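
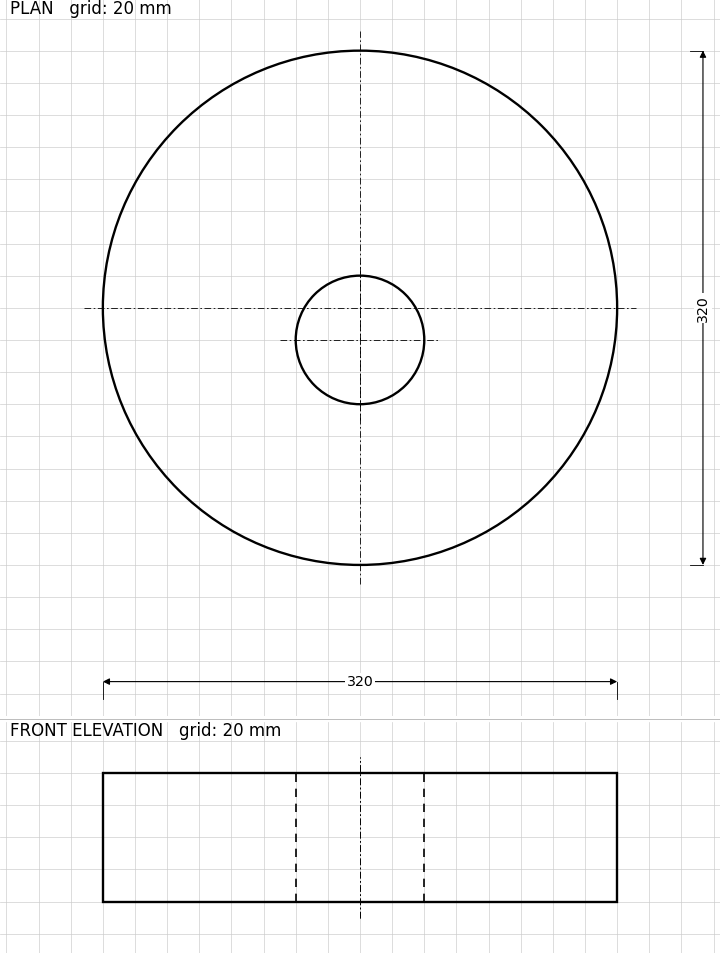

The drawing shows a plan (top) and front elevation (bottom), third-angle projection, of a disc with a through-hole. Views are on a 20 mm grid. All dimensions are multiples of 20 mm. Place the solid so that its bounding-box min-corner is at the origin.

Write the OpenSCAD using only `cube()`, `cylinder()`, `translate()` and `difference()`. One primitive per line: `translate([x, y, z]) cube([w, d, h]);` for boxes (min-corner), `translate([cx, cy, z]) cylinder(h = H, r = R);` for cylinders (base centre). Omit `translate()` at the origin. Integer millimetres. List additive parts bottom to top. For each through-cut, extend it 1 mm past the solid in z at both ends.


difference() {
  translate([160, 160, 0]) cylinder(h = 80, r = 160);
  translate([160, 140, -1]) cylinder(h = 82, r = 40);
}


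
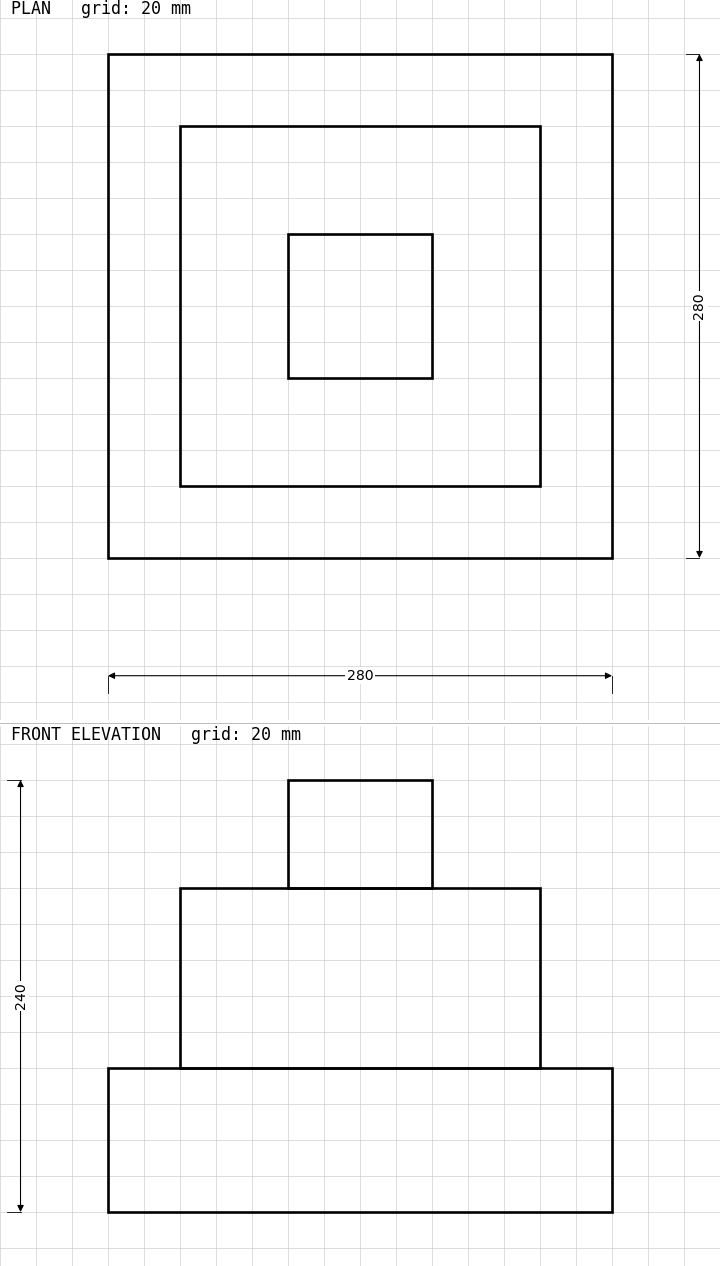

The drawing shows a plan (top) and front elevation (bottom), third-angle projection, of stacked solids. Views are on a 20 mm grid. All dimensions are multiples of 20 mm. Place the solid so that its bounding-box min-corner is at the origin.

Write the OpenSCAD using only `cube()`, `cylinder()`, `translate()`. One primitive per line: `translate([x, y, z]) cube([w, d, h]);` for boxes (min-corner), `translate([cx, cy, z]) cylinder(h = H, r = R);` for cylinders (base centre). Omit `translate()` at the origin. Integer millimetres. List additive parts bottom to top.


cube([280, 280, 80]);
translate([40, 40, 80]) cube([200, 200, 100]);
translate([100, 100, 180]) cube([80, 80, 60]);


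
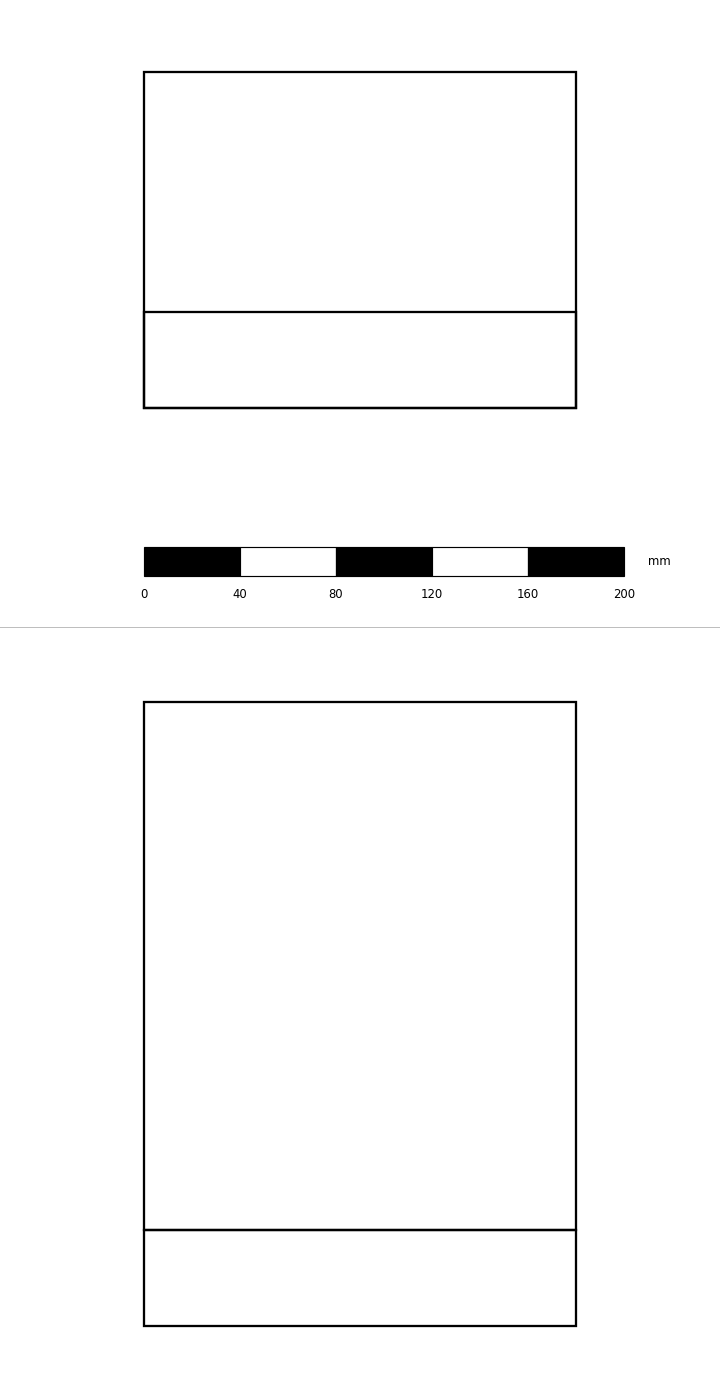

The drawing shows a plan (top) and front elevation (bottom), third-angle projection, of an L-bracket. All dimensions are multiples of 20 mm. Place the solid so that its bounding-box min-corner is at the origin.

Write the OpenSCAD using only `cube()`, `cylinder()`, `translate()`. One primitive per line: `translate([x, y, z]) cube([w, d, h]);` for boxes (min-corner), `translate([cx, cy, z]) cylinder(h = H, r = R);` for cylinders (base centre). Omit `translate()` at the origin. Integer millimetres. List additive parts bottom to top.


cube([180, 140, 40]);
translate([0, 0, 40]) cube([180, 40, 220]);


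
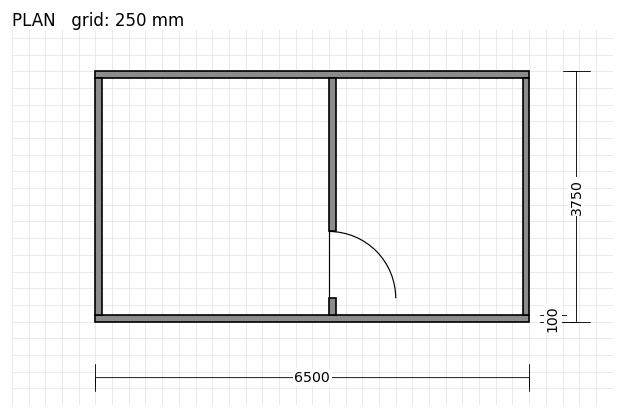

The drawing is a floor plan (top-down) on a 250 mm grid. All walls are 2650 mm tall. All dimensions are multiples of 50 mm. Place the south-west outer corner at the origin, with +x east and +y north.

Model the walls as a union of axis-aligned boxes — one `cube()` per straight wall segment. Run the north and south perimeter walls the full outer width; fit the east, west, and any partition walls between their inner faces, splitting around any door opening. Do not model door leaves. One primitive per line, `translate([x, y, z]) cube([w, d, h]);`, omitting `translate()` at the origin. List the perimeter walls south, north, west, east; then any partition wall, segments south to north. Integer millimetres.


cube([6500, 100, 2650]);
translate([0, 3650, 0]) cube([6500, 100, 2650]);
translate([0, 100, 0]) cube([100, 3550, 2650]);
translate([6400, 100, 0]) cube([100, 3550, 2650]);
translate([3500, 100, 0]) cube([100, 250, 2650]);
translate([3500, 1350, 0]) cube([100, 2300, 2650]);


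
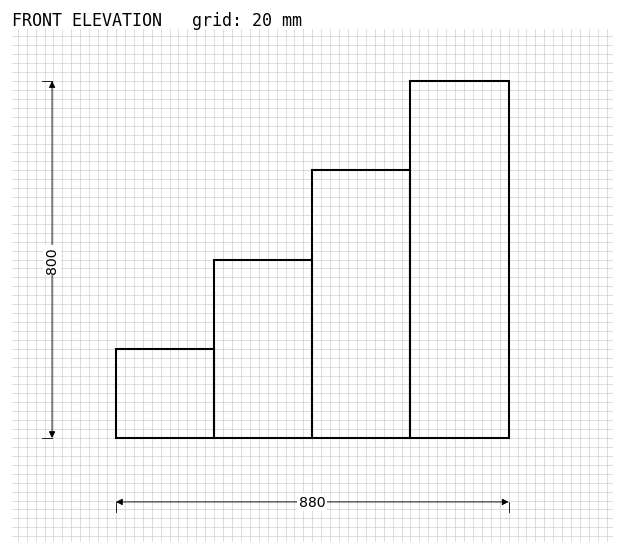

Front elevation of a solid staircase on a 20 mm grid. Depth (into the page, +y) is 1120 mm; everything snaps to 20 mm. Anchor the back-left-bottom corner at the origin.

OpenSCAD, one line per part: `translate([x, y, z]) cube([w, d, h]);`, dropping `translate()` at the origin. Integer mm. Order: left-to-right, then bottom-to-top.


cube([220, 1120, 200]);
translate([220, 0, 0]) cube([220, 1120, 400]);
translate([440, 0, 0]) cube([220, 1120, 600]);
translate([660, 0, 0]) cube([220, 1120, 800]);


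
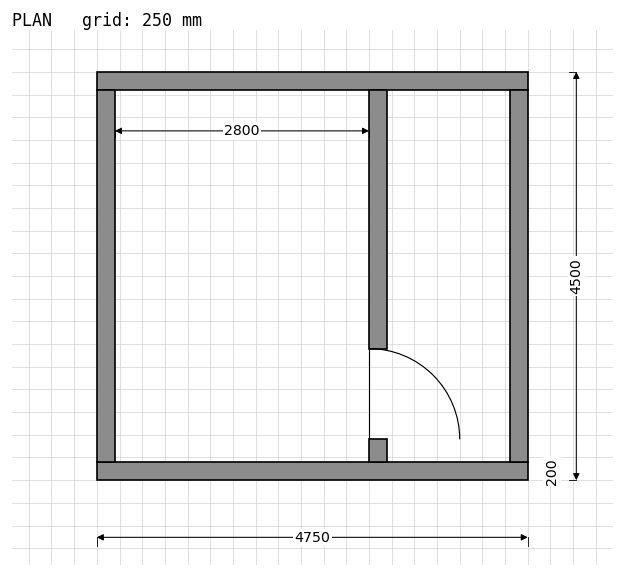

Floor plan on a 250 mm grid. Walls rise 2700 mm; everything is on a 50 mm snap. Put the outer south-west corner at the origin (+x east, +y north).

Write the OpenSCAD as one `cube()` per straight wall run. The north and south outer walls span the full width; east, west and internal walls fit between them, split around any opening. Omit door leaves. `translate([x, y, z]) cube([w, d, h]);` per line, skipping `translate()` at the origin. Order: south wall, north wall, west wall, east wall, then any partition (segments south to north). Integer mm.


cube([4750, 200, 2700]);
translate([0, 4300, 0]) cube([4750, 200, 2700]);
translate([0, 200, 0]) cube([200, 4100, 2700]);
translate([4550, 200, 0]) cube([200, 4100, 2700]);
translate([3000, 200, 0]) cube([200, 250, 2700]);
translate([3000, 1450, 0]) cube([200, 2850, 2700]);


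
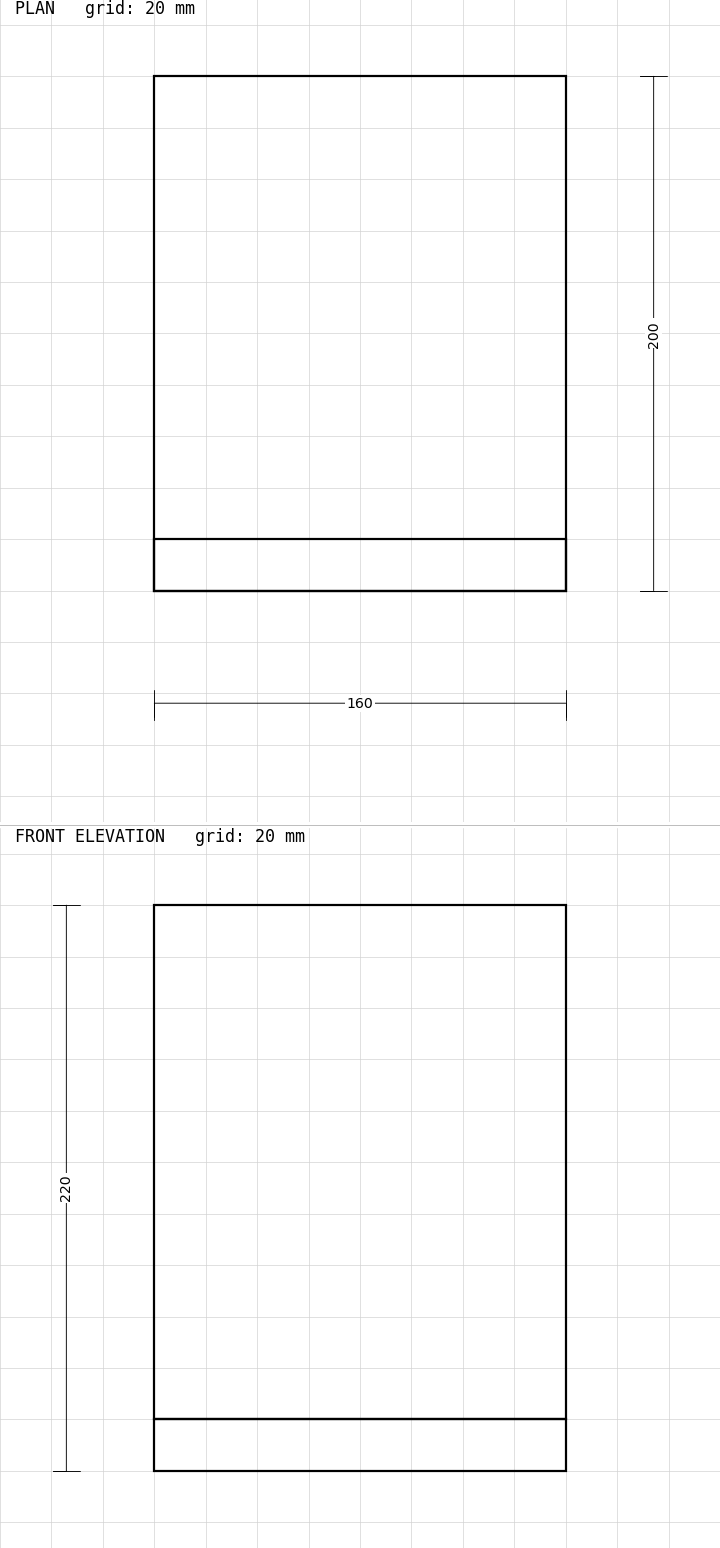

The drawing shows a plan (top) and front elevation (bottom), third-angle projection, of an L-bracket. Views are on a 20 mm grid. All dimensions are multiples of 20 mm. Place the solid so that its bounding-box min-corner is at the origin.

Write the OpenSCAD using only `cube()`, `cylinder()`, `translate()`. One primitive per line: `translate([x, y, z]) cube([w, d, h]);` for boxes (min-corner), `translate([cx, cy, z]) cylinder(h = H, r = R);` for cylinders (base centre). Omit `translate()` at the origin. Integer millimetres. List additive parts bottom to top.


cube([160, 200, 20]);
translate([0, 0, 20]) cube([160, 20, 200]);


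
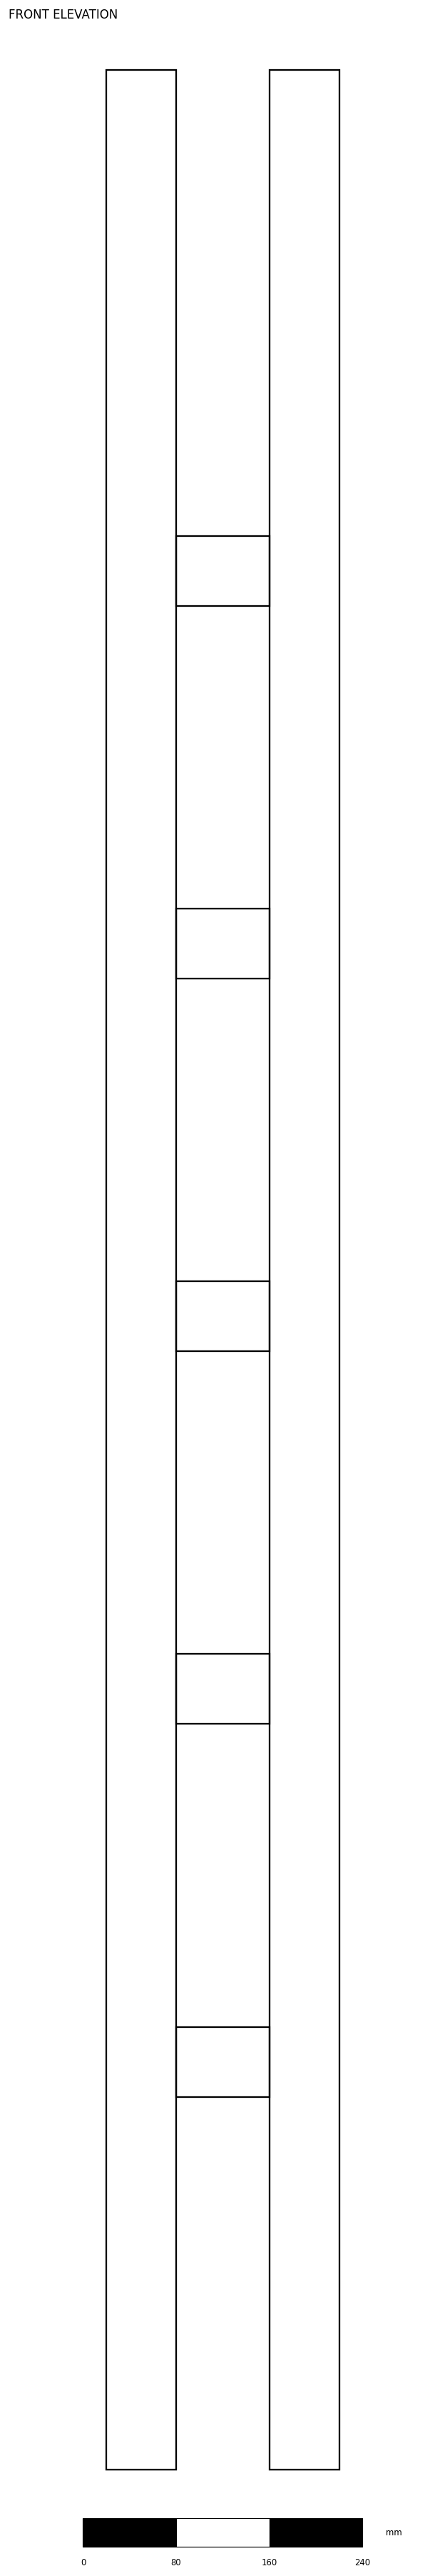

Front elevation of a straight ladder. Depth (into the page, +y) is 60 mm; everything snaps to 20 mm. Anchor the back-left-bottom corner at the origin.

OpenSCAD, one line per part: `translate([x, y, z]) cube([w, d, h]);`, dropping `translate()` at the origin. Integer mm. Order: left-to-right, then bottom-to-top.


cube([60, 60, 2060]);
translate([60, 0, 320]) cube([80, 60, 60]);
translate([60, 0, 640]) cube([80, 60, 60]);
translate([60, 0, 960]) cube([80, 60, 60]);
translate([60, 0, 1280]) cube([80, 60, 60]);
translate([60, 0, 1600]) cube([80, 60, 60]);
translate([140, 0, 0]) cube([60, 60, 2060]);


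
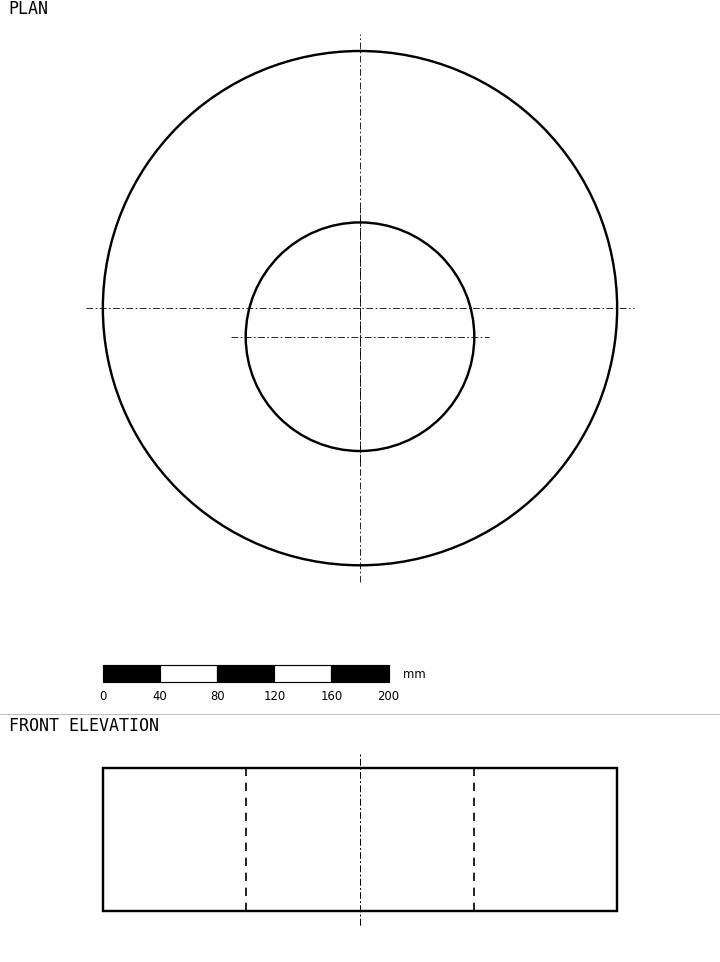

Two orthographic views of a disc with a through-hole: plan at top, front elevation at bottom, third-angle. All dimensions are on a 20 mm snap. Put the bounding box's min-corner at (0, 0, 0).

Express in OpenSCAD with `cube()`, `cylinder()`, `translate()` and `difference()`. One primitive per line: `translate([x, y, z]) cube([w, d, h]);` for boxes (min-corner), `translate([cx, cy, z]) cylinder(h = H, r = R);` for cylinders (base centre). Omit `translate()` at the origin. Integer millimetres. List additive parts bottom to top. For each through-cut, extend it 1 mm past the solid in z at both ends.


difference() {
  translate([180, 180, 0]) cylinder(h = 100, r = 180);
  translate([180, 160, -1]) cylinder(h = 102, r = 80);
}


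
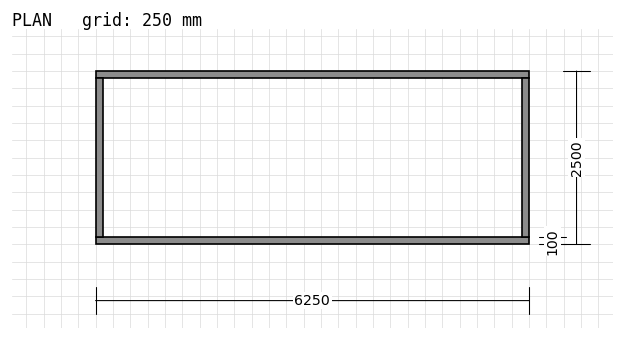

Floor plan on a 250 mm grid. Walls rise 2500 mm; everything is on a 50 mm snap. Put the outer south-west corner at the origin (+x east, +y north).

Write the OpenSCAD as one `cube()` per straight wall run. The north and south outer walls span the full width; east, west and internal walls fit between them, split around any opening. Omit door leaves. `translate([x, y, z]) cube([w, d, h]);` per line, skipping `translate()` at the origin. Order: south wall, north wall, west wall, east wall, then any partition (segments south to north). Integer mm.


cube([6250, 100, 2500]);
translate([0, 2400, 0]) cube([6250, 100, 2500]);
translate([0, 100, 0]) cube([100, 2300, 2500]);
translate([6150, 100, 0]) cube([100, 2300, 2500]);


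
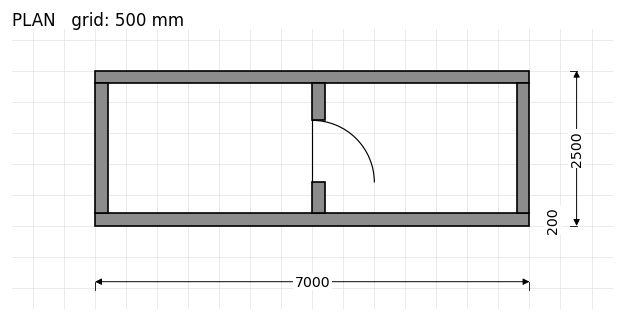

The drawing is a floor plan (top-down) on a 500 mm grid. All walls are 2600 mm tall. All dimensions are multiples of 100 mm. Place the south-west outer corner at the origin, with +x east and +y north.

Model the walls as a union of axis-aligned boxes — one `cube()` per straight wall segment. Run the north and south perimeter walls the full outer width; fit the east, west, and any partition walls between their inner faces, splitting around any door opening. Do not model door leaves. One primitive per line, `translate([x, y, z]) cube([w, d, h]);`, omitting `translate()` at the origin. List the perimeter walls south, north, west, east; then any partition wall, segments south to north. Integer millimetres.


cube([7000, 200, 2600]);
translate([0, 2300, 0]) cube([7000, 200, 2600]);
translate([0, 200, 0]) cube([200, 2100, 2600]);
translate([6800, 200, 0]) cube([200, 2100, 2600]);
translate([3500, 200, 0]) cube([200, 500, 2600]);
translate([3500, 1700, 0]) cube([200, 600, 2600]);


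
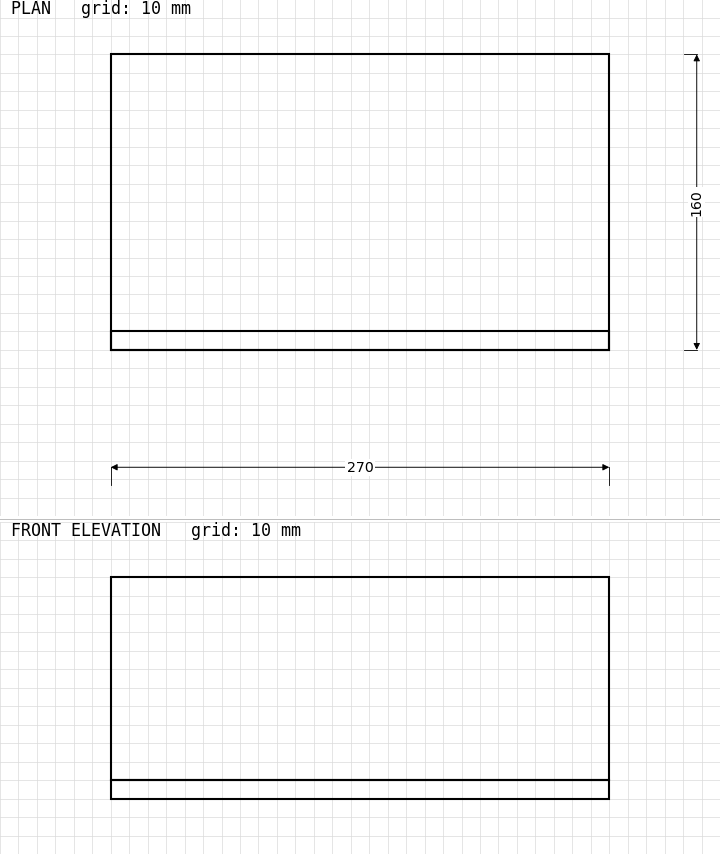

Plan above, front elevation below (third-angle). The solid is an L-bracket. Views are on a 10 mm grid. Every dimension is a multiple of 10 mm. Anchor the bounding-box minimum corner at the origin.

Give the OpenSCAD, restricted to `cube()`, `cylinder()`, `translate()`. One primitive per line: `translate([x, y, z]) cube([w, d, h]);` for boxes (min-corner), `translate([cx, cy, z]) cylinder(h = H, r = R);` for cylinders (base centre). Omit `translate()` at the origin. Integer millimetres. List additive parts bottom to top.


cube([270, 160, 10]);
translate([0, 0, 10]) cube([270, 10, 110]);


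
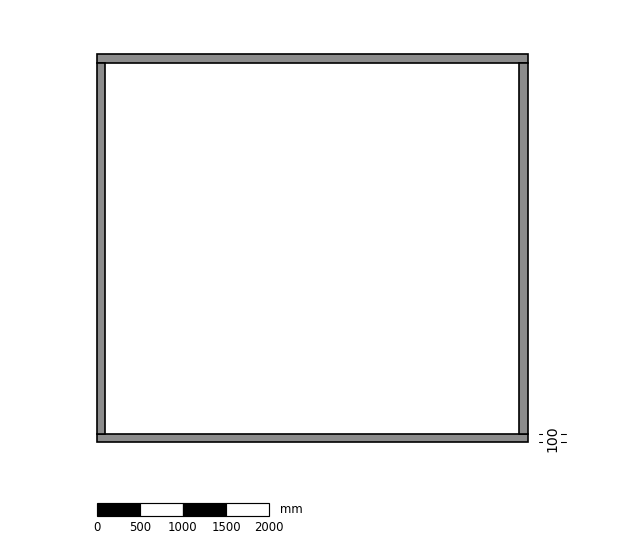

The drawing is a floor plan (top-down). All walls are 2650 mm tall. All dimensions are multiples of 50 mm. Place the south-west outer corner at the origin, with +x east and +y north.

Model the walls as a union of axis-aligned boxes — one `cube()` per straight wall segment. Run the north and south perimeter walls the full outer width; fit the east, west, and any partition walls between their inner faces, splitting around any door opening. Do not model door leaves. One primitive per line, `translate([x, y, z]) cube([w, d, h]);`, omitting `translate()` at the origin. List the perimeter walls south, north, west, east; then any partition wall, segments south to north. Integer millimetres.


cube([5000, 100, 2650]);
translate([0, 4400, 0]) cube([5000, 100, 2650]);
translate([0, 100, 0]) cube([100, 4300, 2650]);
translate([4900, 100, 0]) cube([100, 4300, 2650]);


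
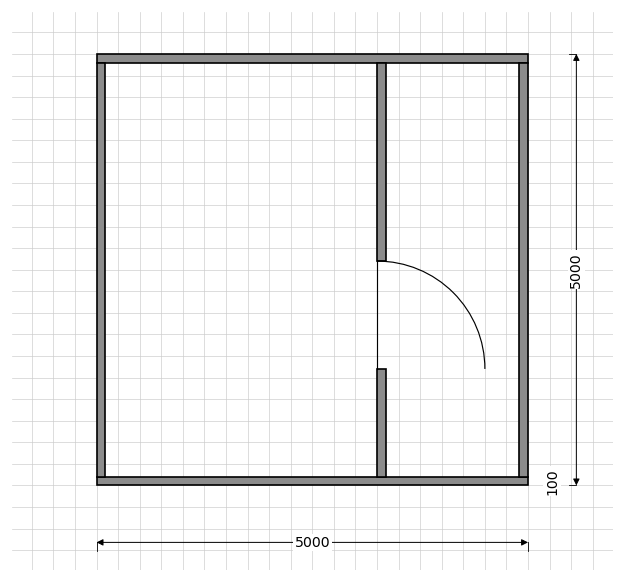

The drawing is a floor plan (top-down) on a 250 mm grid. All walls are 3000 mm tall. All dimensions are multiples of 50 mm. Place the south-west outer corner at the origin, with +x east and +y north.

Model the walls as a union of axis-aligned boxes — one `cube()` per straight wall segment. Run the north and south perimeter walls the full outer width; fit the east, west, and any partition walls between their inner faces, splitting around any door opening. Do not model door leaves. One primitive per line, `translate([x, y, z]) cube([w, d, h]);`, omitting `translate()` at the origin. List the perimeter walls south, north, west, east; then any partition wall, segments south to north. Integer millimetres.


cube([5000, 100, 3000]);
translate([0, 4900, 0]) cube([5000, 100, 3000]);
translate([0, 100, 0]) cube([100, 4800, 3000]);
translate([4900, 100, 0]) cube([100, 4800, 3000]);
translate([3250, 100, 0]) cube([100, 1250, 3000]);
translate([3250, 2600, 0]) cube([100, 2300, 3000]);


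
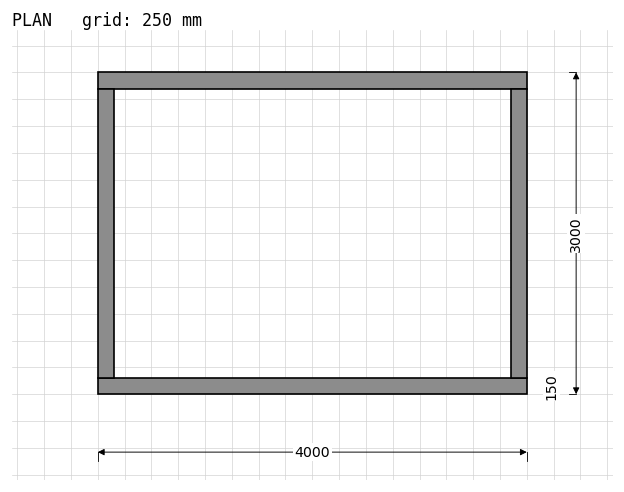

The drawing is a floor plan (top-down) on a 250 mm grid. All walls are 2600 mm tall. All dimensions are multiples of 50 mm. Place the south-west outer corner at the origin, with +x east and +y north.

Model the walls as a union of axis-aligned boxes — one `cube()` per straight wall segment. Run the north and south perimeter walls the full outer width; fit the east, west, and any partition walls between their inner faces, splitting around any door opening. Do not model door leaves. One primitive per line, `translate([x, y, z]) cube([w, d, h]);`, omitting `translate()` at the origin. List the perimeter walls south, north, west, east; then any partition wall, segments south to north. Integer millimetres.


cube([4000, 150, 2600]);
translate([0, 2850, 0]) cube([4000, 150, 2600]);
translate([0, 150, 0]) cube([150, 2700, 2600]);
translate([3850, 150, 0]) cube([150, 2700, 2600]);


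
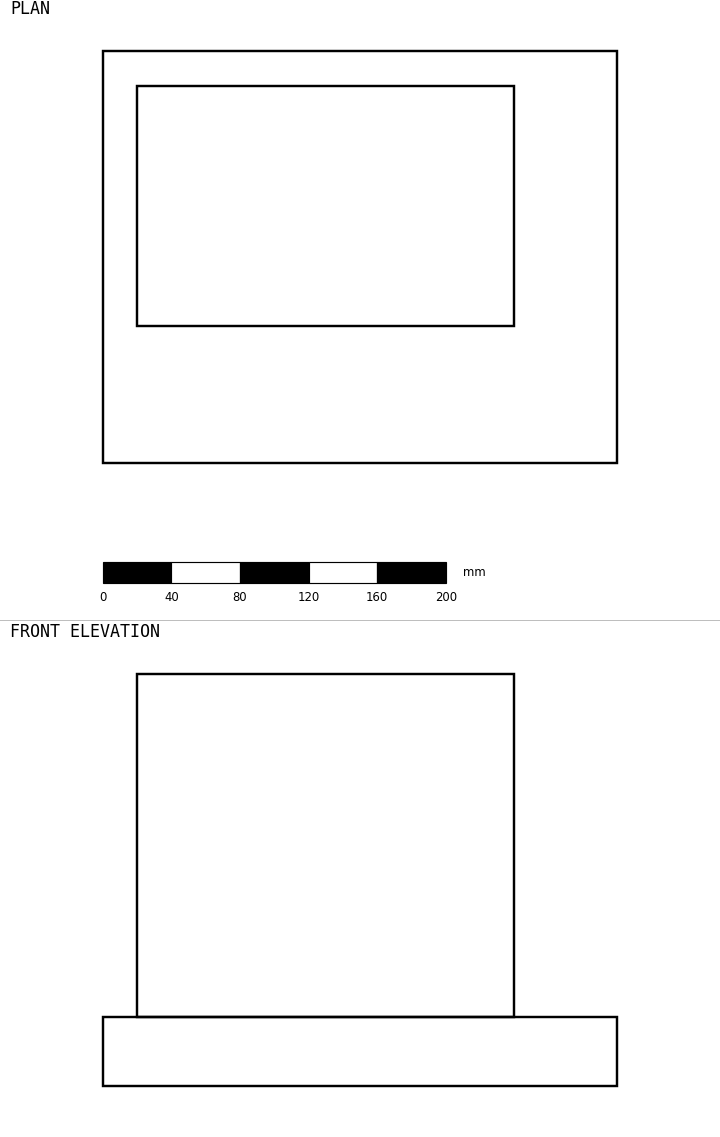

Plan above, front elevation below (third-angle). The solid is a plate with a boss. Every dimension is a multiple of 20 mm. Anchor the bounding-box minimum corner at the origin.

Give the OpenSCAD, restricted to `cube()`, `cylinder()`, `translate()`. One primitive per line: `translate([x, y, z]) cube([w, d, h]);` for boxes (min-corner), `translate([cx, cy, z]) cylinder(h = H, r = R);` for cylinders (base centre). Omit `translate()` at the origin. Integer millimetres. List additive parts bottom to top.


cube([300, 240, 40]);
translate([20, 80, 40]) cube([220, 140, 200]);


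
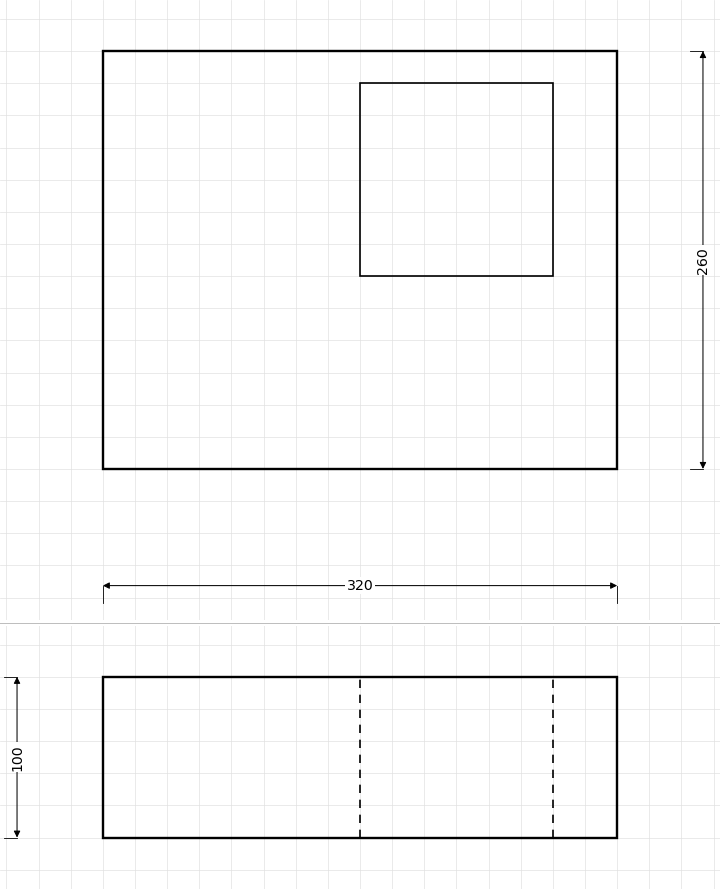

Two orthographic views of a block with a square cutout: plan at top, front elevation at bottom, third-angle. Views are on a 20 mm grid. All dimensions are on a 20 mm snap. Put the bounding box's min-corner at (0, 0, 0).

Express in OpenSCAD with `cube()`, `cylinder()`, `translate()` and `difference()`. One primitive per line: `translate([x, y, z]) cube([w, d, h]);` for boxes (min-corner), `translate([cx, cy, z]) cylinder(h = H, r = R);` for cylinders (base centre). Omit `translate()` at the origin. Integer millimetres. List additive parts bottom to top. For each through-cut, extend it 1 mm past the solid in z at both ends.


difference() {
  cube([320, 260, 100]);
  translate([160, 120, -1]) cube([120, 120, 102]);
}


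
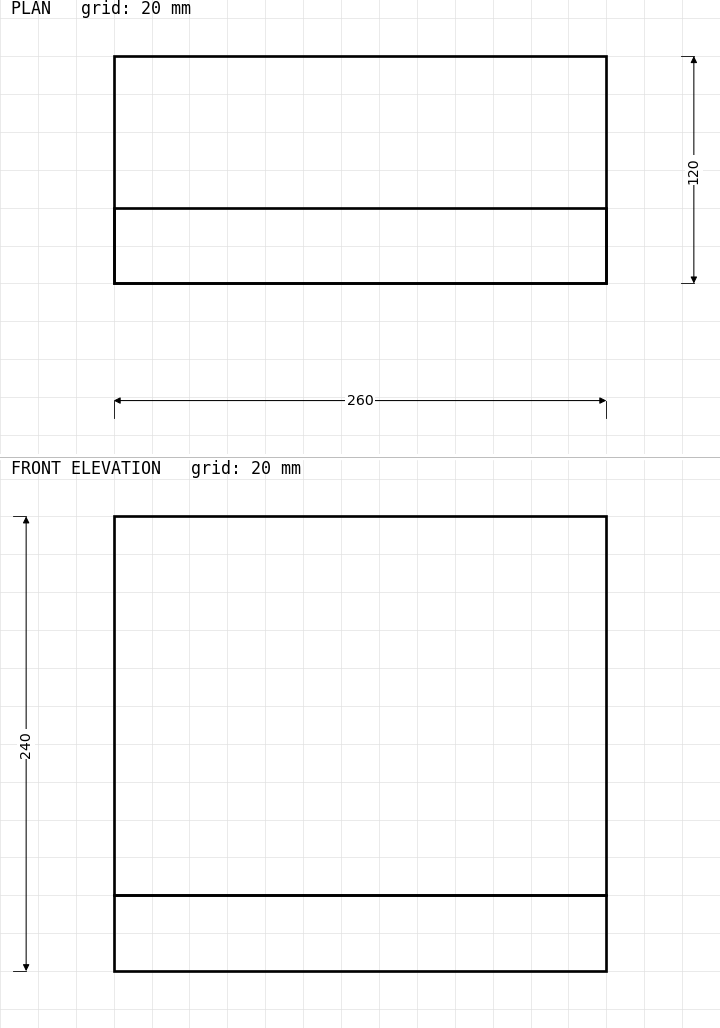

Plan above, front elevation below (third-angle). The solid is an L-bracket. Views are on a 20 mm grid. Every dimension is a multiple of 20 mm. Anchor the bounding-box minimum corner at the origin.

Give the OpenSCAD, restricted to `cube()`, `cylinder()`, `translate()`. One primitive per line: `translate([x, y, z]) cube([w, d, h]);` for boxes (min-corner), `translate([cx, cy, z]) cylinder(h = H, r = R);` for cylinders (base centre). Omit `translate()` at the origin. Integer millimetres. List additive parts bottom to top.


cube([260, 120, 40]);
translate([0, 0, 40]) cube([260, 40, 200]);


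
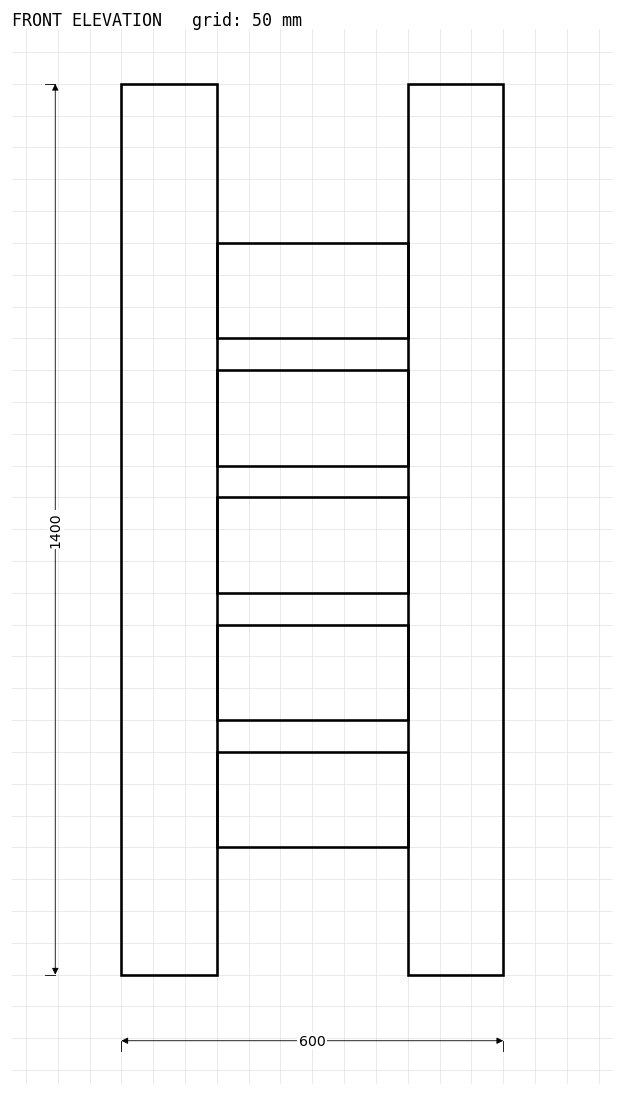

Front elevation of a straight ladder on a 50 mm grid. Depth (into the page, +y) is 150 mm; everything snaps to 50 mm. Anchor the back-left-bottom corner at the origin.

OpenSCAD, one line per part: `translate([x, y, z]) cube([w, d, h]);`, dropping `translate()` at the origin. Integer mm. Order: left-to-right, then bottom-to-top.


cube([150, 150, 1400]);
translate([150, 0, 200]) cube([300, 150, 150]);
translate([150, 0, 400]) cube([300, 150, 150]);
translate([150, 0, 600]) cube([300, 150, 150]);
translate([150, 0, 800]) cube([300, 150, 150]);
translate([150, 0, 1000]) cube([300, 150, 150]);
translate([450, 0, 0]) cube([150, 150, 1400]);


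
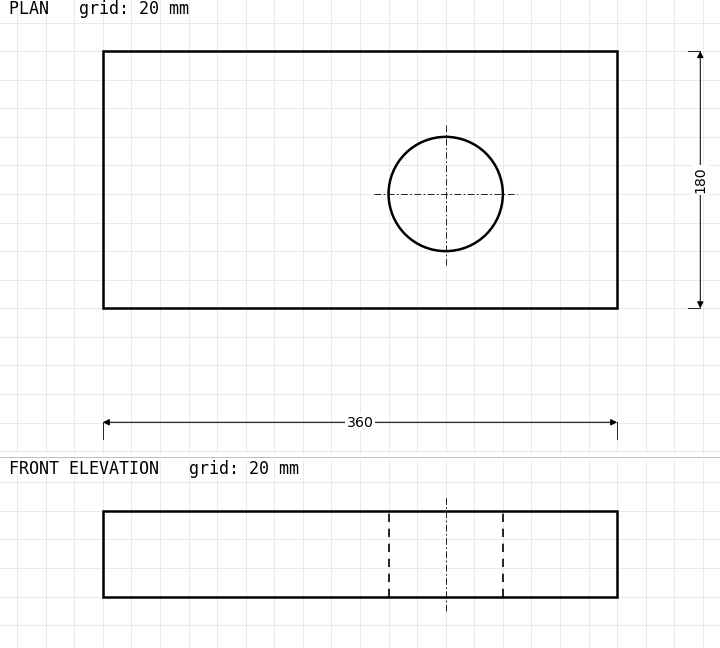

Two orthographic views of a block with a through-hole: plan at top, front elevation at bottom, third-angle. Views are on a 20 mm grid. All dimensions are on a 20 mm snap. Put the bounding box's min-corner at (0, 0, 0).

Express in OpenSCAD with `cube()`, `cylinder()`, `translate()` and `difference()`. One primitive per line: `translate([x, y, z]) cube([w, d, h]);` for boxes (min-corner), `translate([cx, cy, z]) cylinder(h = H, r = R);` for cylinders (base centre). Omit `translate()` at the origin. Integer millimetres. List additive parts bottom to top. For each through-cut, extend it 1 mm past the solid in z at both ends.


difference() {
  cube([360, 180, 60]);
  translate([240, 80, -1]) cylinder(h = 62, r = 40);
}


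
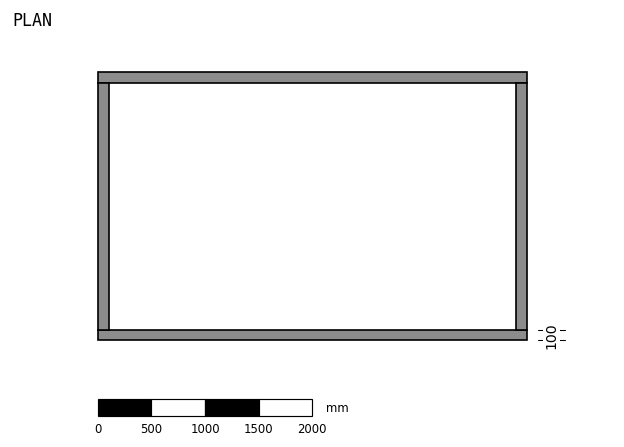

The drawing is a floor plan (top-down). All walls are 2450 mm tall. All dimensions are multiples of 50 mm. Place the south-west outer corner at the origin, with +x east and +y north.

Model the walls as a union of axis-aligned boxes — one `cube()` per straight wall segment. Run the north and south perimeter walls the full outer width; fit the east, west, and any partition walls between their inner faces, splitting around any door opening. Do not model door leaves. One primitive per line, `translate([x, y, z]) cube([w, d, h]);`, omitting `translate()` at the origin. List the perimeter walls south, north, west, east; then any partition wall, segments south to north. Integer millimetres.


cube([4000, 100, 2450]);
translate([0, 2400, 0]) cube([4000, 100, 2450]);
translate([0, 100, 0]) cube([100, 2300, 2450]);
translate([3900, 100, 0]) cube([100, 2300, 2450]);


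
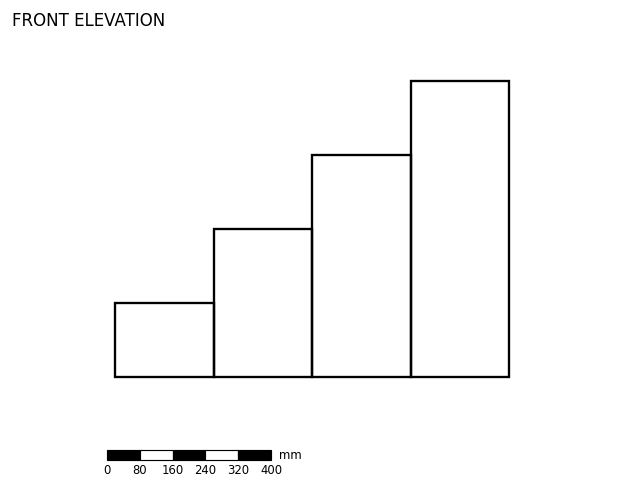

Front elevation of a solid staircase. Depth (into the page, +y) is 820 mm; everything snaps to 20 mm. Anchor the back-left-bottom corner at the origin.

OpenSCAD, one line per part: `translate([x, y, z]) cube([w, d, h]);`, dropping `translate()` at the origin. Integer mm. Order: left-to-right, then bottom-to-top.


cube([240, 820, 180]);
translate([240, 0, 0]) cube([240, 820, 360]);
translate([480, 0, 0]) cube([240, 820, 540]);
translate([720, 0, 0]) cube([240, 820, 720]);


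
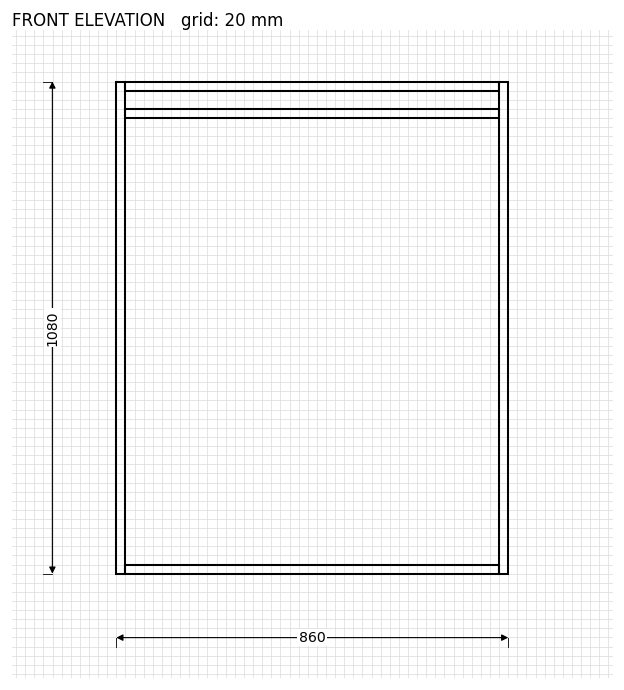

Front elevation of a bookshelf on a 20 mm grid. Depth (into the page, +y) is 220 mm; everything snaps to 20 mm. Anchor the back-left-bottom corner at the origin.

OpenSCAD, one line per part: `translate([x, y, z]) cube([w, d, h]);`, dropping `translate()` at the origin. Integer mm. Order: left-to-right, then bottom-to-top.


cube([20, 220, 1080]);
translate([20, 0, 0]) cube([820, 220, 20]);
translate([20, 0, 1000]) cube([820, 220, 20]);
translate([20, 0, 1060]) cube([820, 220, 20]);
translate([840, 0, 0]) cube([20, 220, 1080]);


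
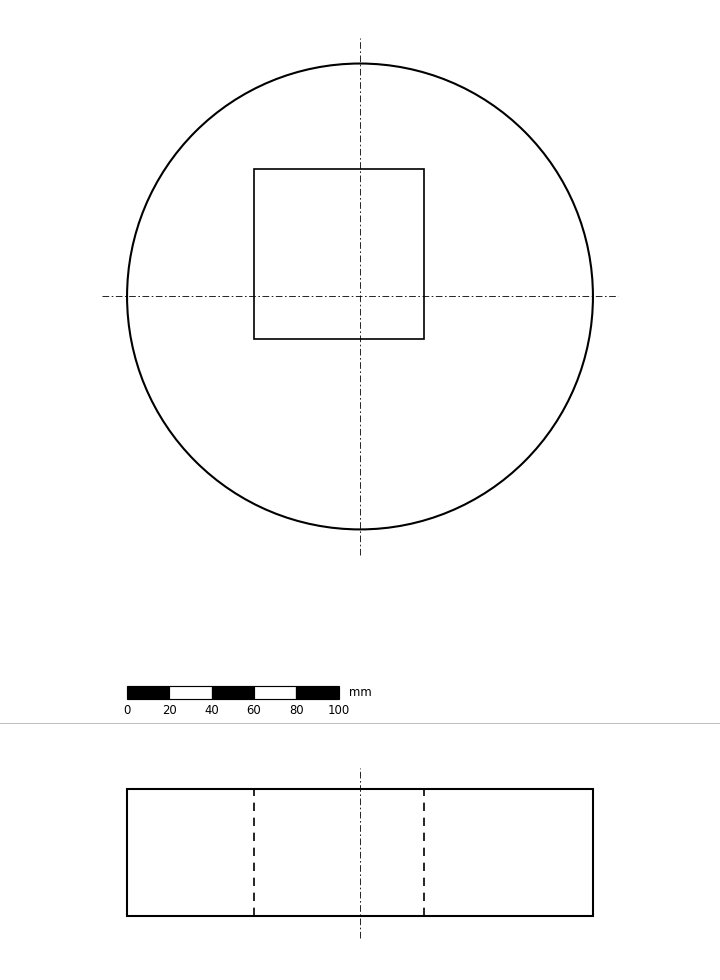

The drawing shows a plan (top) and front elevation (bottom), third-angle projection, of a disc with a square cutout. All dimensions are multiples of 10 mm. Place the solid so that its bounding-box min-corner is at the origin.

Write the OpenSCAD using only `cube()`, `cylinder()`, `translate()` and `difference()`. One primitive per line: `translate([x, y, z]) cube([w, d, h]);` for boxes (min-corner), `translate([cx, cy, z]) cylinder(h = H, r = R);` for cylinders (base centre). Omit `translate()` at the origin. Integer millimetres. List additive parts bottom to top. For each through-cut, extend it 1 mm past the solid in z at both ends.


difference() {
  translate([110, 110, 0]) cylinder(h = 60, r = 110);
  translate([60, 90, -1]) cube([80, 80, 62]);
}


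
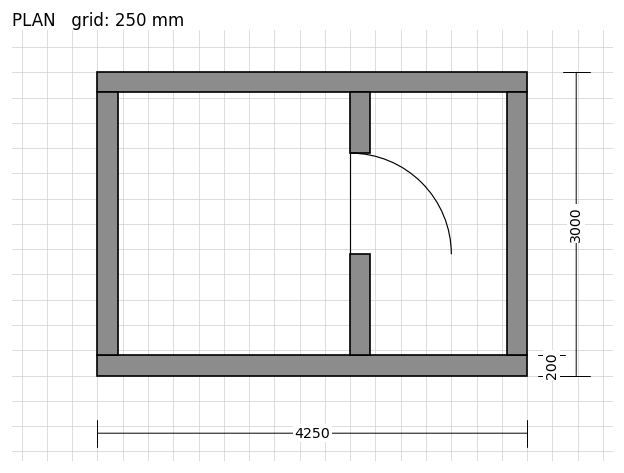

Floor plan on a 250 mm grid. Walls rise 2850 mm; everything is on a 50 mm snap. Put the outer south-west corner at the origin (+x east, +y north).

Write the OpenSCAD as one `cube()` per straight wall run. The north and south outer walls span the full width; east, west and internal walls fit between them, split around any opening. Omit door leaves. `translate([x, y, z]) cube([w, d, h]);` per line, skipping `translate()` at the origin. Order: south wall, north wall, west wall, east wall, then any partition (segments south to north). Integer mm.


cube([4250, 200, 2850]);
translate([0, 2800, 0]) cube([4250, 200, 2850]);
translate([0, 200, 0]) cube([200, 2600, 2850]);
translate([4050, 200, 0]) cube([200, 2600, 2850]);
translate([2500, 200, 0]) cube([200, 1000, 2850]);
translate([2500, 2200, 0]) cube([200, 600, 2850]);


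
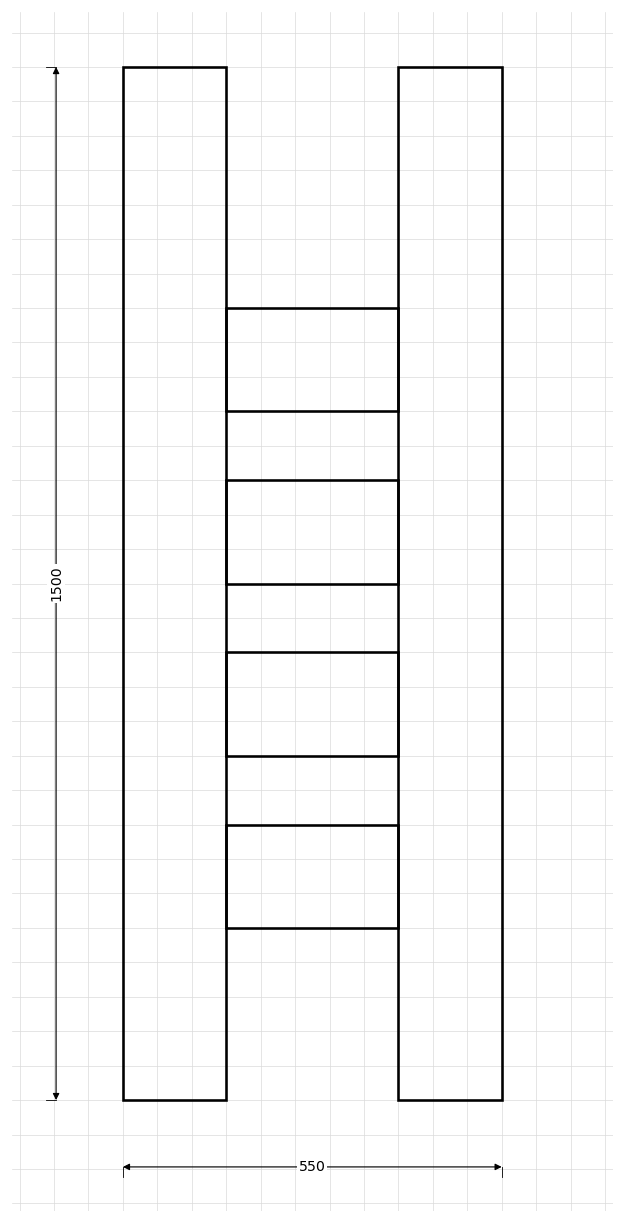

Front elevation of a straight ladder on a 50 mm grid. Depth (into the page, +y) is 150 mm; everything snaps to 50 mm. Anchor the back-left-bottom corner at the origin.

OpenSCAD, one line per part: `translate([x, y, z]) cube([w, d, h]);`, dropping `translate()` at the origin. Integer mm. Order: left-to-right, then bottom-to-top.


cube([150, 150, 1500]);
translate([150, 0, 250]) cube([250, 150, 150]);
translate([150, 0, 500]) cube([250, 150, 150]);
translate([150, 0, 750]) cube([250, 150, 150]);
translate([150, 0, 1000]) cube([250, 150, 150]);
translate([400, 0, 0]) cube([150, 150, 1500]);


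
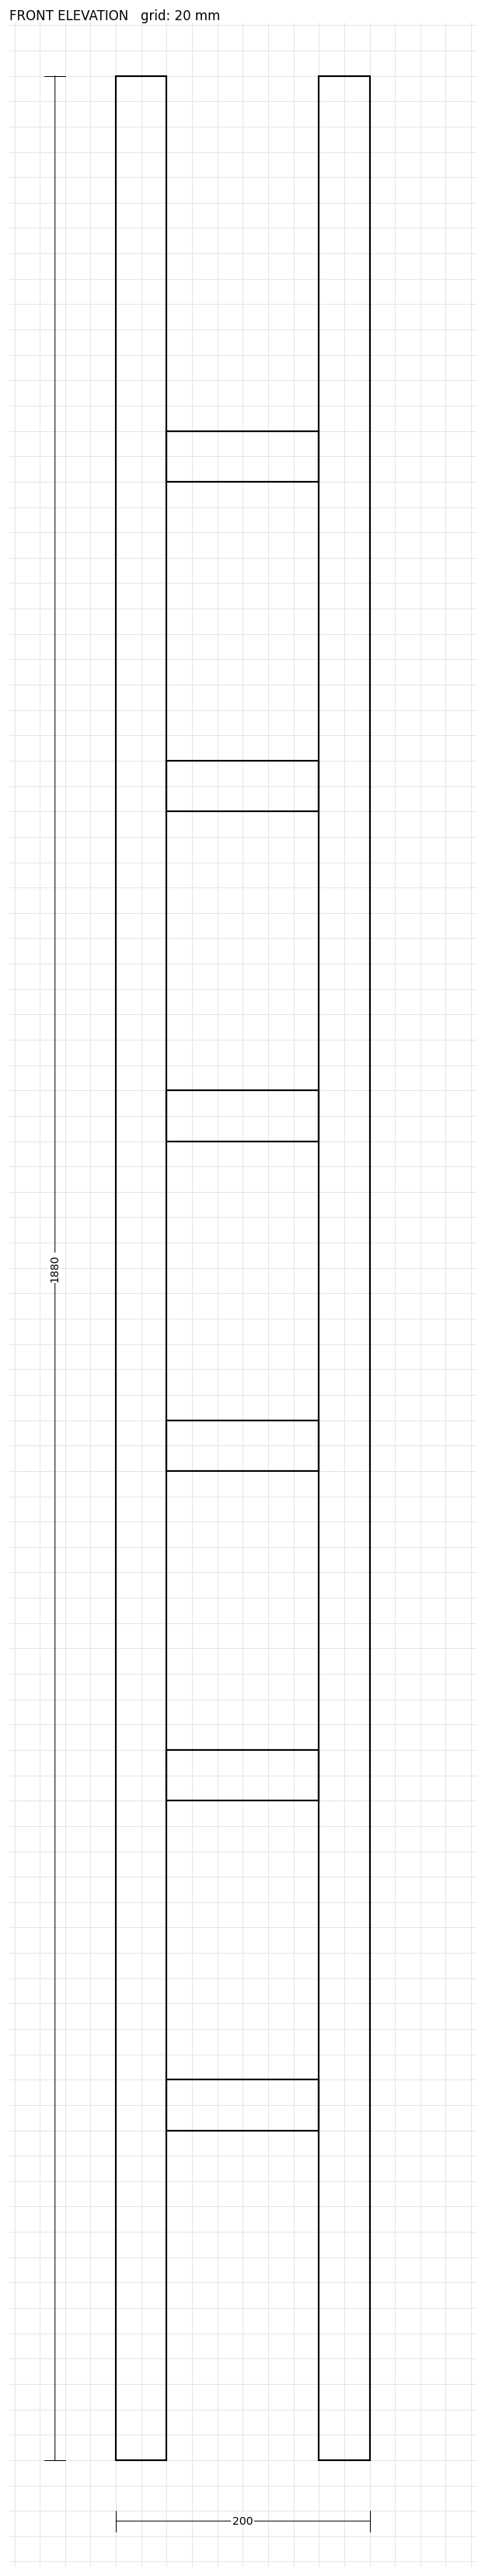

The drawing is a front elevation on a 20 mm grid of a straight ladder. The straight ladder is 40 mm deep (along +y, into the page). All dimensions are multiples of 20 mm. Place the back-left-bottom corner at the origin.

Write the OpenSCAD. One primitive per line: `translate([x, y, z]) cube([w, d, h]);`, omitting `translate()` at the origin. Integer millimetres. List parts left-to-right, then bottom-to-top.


cube([40, 40, 1880]);
translate([40, 0, 260]) cube([120, 40, 40]);
translate([40, 0, 520]) cube([120, 40, 40]);
translate([40, 0, 780]) cube([120, 40, 40]);
translate([40, 0, 1040]) cube([120, 40, 40]);
translate([40, 0, 1300]) cube([120, 40, 40]);
translate([40, 0, 1560]) cube([120, 40, 40]);
translate([160, 0, 0]) cube([40, 40, 1880]);


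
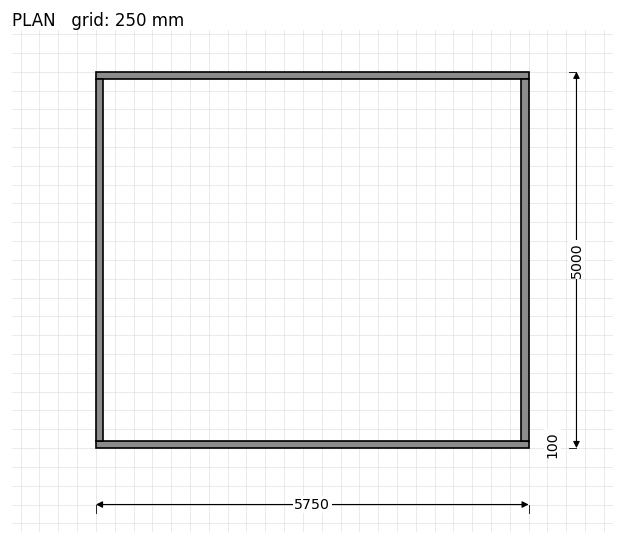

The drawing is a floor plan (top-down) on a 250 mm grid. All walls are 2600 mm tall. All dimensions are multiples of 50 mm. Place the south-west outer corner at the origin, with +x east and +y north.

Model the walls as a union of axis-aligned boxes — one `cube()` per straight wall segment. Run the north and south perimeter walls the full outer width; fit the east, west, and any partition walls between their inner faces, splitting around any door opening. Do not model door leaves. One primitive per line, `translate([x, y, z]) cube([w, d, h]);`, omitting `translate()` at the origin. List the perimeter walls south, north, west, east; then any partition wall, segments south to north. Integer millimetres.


cube([5750, 100, 2600]);
translate([0, 4900, 0]) cube([5750, 100, 2600]);
translate([0, 100, 0]) cube([100, 4800, 2600]);
translate([5650, 100, 0]) cube([100, 4800, 2600]);


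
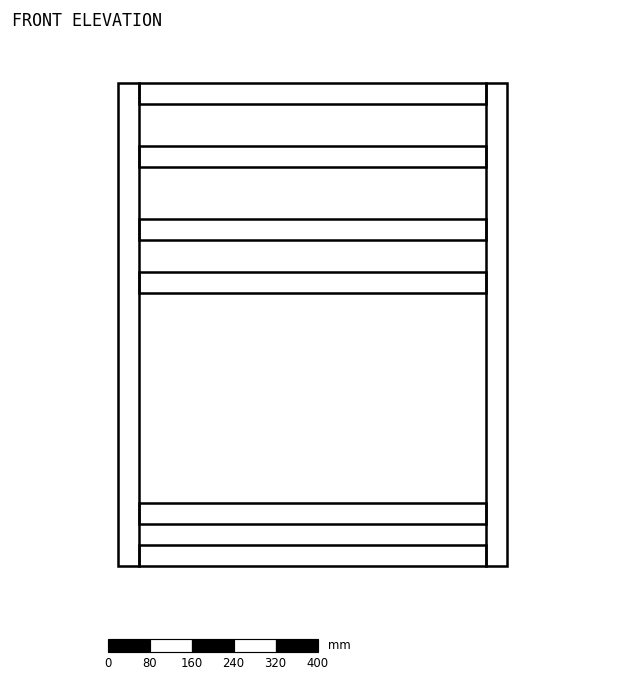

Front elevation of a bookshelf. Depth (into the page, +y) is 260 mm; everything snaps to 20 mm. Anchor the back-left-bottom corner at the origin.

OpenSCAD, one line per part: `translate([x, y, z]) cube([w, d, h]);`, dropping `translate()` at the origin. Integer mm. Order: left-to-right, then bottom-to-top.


cube([40, 260, 920]);
translate([40, 0, 0]) cube([660, 260, 40]);
translate([40, 0, 80]) cube([660, 260, 40]);
translate([40, 0, 520]) cube([660, 260, 40]);
translate([40, 0, 620]) cube([660, 260, 40]);
translate([40, 0, 760]) cube([660, 260, 40]);
translate([40, 0, 880]) cube([660, 260, 40]);
translate([700, 0, 0]) cube([40, 260, 920]);


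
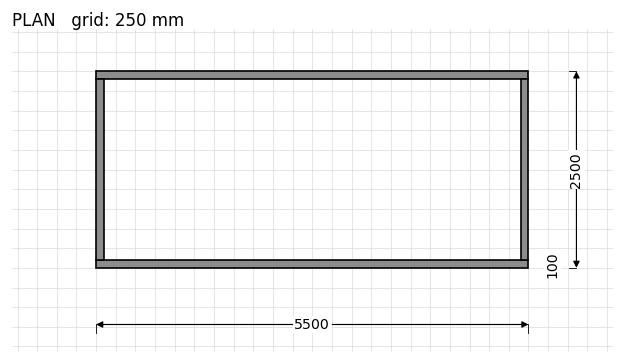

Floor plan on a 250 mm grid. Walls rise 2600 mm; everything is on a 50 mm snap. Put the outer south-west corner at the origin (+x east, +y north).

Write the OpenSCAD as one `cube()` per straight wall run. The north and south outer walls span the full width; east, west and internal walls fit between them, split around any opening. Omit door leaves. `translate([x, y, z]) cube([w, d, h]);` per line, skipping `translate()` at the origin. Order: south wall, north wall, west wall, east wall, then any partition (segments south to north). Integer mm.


cube([5500, 100, 2600]);
translate([0, 2400, 0]) cube([5500, 100, 2600]);
translate([0, 100, 0]) cube([100, 2300, 2600]);
translate([5400, 100, 0]) cube([100, 2300, 2600]);


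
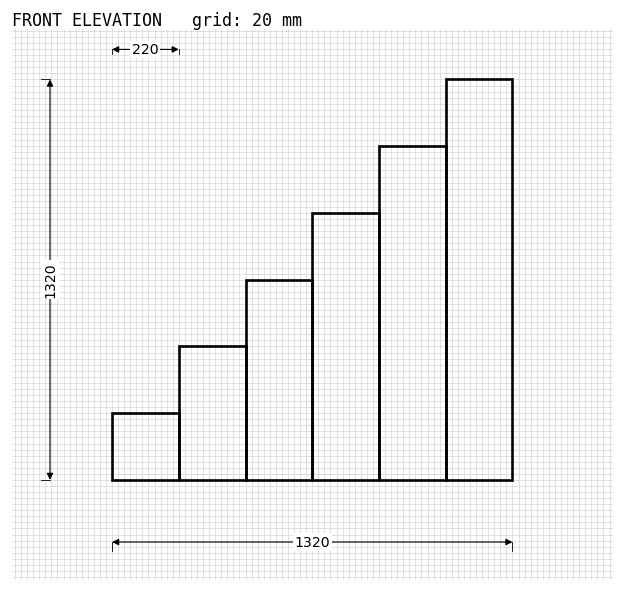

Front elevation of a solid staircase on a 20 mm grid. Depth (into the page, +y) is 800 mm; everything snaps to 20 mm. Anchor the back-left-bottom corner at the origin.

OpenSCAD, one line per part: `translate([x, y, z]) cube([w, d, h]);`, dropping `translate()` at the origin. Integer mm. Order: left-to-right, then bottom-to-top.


cube([220, 800, 220]);
translate([220, 0, 0]) cube([220, 800, 440]);
translate([440, 0, 0]) cube([220, 800, 660]);
translate([660, 0, 0]) cube([220, 800, 880]);
translate([880, 0, 0]) cube([220, 800, 1100]);
translate([1100, 0, 0]) cube([220, 800, 1320]);


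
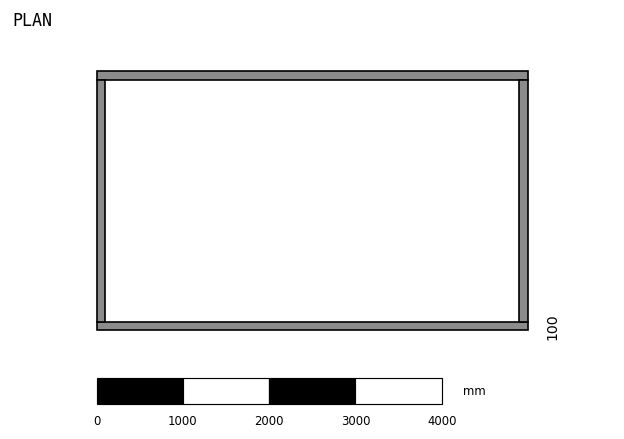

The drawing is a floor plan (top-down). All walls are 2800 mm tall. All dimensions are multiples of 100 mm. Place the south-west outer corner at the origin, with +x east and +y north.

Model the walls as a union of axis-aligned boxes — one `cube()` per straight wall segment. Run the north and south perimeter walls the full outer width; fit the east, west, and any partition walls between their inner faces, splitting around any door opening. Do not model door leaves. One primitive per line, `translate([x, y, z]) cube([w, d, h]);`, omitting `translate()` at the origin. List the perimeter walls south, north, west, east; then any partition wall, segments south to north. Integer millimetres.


cube([5000, 100, 2800]);
translate([0, 2900, 0]) cube([5000, 100, 2800]);
translate([0, 100, 0]) cube([100, 2800, 2800]);
translate([4900, 100, 0]) cube([100, 2800, 2800]);


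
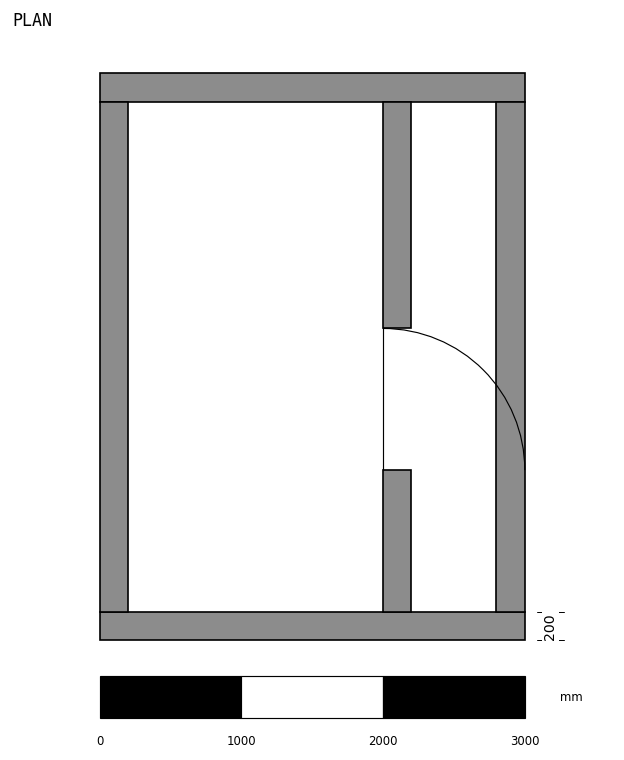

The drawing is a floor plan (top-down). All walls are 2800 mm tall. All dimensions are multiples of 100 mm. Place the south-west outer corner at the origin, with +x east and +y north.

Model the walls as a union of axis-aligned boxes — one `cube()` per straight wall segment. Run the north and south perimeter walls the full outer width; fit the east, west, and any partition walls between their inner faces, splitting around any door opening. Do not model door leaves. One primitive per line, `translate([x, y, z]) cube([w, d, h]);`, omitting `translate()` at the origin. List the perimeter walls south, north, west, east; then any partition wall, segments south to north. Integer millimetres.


cube([3000, 200, 2800]);
translate([0, 3800, 0]) cube([3000, 200, 2800]);
translate([0, 200, 0]) cube([200, 3600, 2800]);
translate([2800, 200, 0]) cube([200, 3600, 2800]);
translate([2000, 200, 0]) cube([200, 1000, 2800]);
translate([2000, 2200, 0]) cube([200, 1600, 2800]);


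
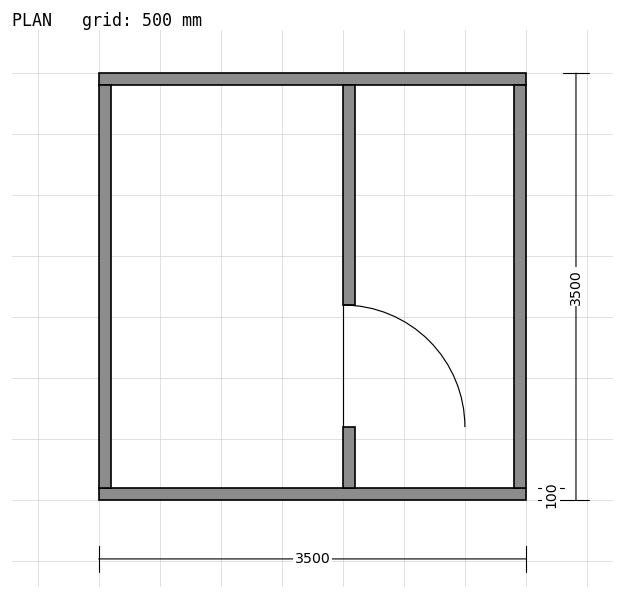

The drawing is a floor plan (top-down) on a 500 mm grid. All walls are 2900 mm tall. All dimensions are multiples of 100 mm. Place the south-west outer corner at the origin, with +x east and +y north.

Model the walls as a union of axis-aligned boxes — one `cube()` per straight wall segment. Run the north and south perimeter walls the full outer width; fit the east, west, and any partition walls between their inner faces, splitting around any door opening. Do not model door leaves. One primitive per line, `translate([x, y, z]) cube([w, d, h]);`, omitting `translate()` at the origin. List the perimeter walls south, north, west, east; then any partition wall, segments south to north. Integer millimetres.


cube([3500, 100, 2900]);
translate([0, 3400, 0]) cube([3500, 100, 2900]);
translate([0, 100, 0]) cube([100, 3300, 2900]);
translate([3400, 100, 0]) cube([100, 3300, 2900]);
translate([2000, 100, 0]) cube([100, 500, 2900]);
translate([2000, 1600, 0]) cube([100, 1800, 2900]);


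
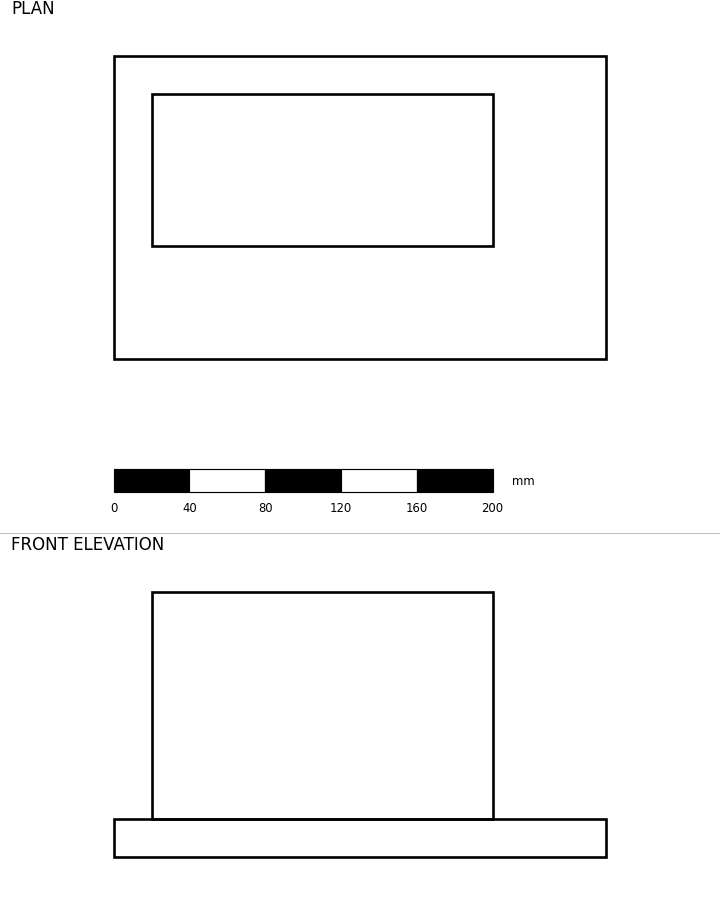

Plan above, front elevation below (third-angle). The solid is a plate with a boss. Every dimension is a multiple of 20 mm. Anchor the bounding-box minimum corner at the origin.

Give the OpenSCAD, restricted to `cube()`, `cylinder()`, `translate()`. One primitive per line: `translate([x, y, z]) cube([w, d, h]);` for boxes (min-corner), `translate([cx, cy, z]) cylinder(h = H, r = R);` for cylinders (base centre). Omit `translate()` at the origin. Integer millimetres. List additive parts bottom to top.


cube([260, 160, 20]);
translate([20, 60, 20]) cube([180, 80, 120]);


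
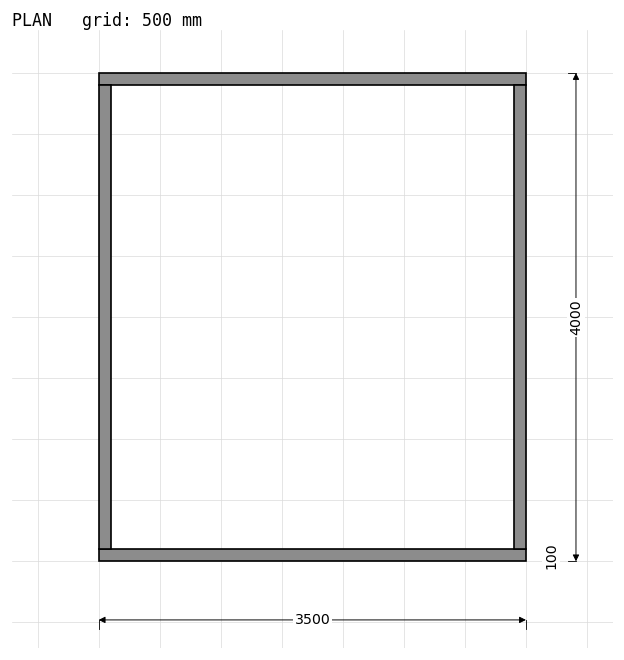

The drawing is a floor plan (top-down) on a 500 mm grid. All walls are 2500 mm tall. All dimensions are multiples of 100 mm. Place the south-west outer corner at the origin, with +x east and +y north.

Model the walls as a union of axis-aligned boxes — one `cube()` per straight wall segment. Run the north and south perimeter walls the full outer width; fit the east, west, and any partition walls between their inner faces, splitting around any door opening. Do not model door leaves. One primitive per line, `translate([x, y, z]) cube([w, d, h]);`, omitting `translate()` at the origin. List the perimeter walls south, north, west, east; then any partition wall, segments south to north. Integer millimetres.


cube([3500, 100, 2500]);
translate([0, 3900, 0]) cube([3500, 100, 2500]);
translate([0, 100, 0]) cube([100, 3800, 2500]);
translate([3400, 100, 0]) cube([100, 3800, 2500]);


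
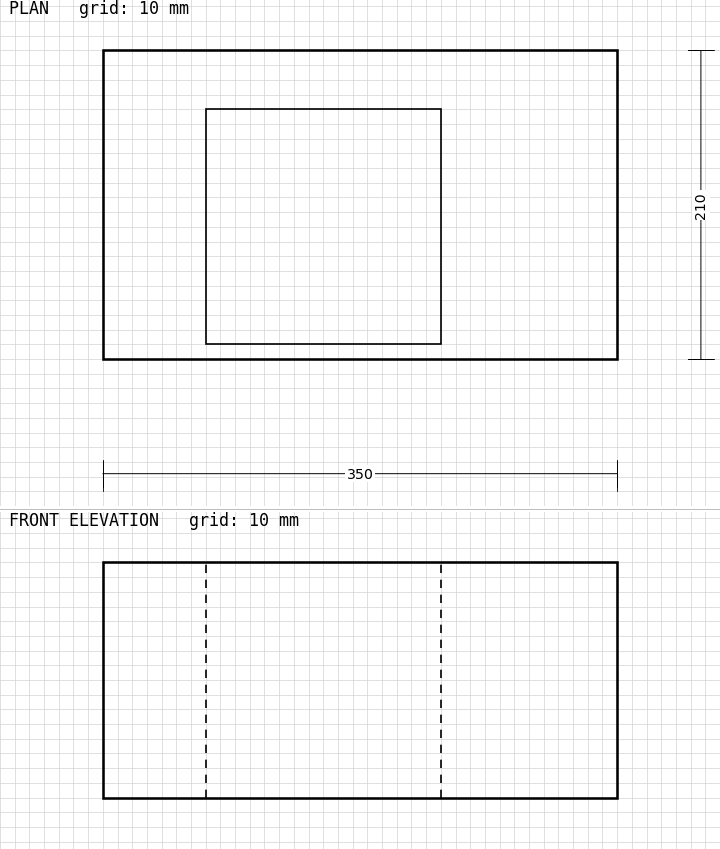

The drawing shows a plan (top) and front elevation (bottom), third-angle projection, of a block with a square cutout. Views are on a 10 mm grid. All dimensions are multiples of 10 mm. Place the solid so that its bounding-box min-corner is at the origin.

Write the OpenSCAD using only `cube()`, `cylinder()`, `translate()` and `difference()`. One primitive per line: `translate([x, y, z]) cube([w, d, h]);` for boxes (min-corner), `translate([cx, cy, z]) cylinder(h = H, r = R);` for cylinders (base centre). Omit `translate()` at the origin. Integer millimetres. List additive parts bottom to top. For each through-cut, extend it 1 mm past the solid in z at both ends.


difference() {
  cube([350, 210, 160]);
  translate([70, 10, -1]) cube([160, 160, 162]);
}


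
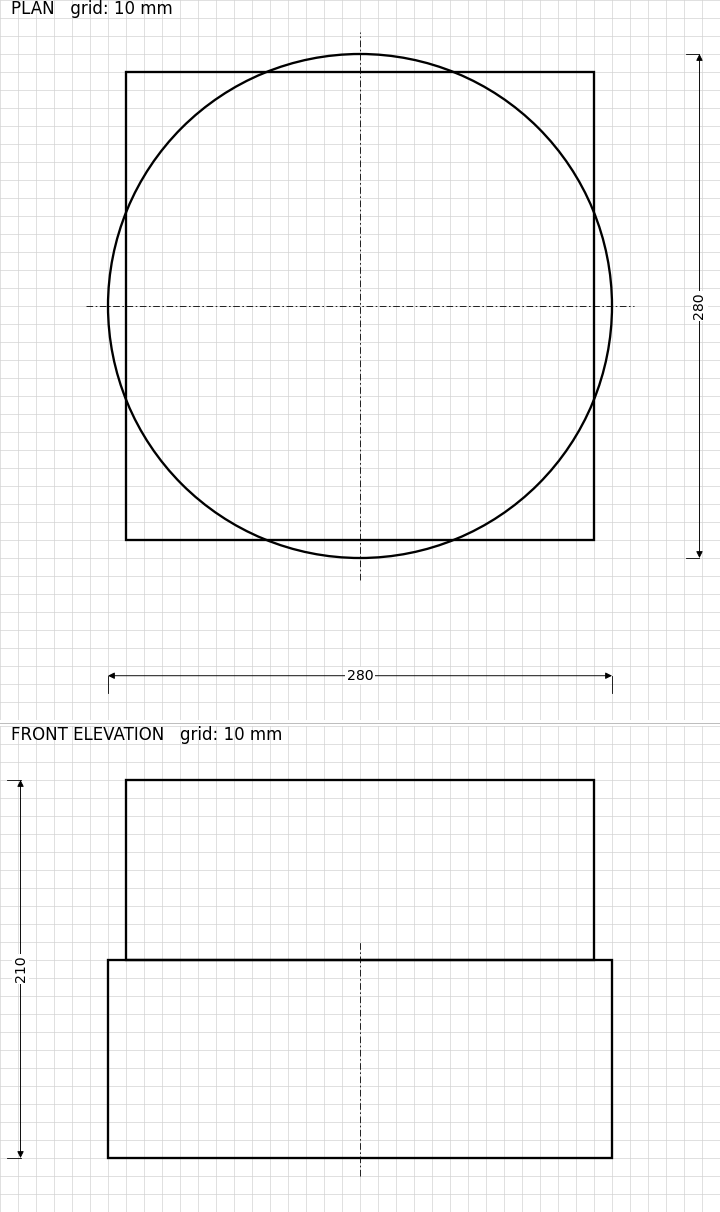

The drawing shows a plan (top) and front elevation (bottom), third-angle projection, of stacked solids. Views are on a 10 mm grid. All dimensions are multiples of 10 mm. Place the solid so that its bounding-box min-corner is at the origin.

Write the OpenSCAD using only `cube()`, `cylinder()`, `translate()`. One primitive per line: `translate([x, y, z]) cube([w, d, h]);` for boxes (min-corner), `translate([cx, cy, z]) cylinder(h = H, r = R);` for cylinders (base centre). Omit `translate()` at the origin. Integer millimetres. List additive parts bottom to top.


translate([140, 140, 0]) cylinder(h = 110, r = 140);
translate([10, 10, 110]) cube([260, 260, 100]);
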